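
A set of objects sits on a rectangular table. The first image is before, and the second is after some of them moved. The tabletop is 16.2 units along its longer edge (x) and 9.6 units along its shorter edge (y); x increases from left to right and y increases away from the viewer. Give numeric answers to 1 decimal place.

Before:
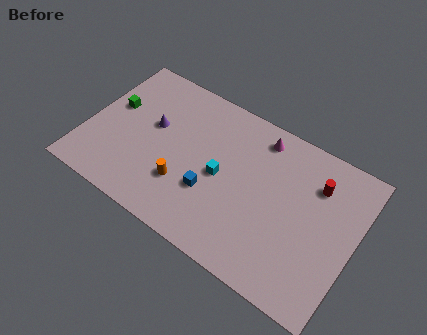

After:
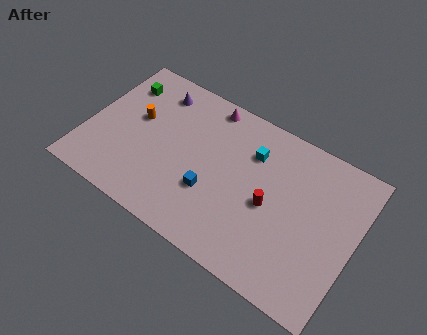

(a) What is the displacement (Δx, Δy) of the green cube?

(0.2, 1.7)

From the two frames, the green cube sits at roughly (1.3, 5.7) before and (1.5, 7.4) after.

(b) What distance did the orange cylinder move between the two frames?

4.3

The orange cylinder was near (6.2, 2.9) before and (2.8, 5.6) after, so it travelled √(3.4² + 2.7²) ≈ 4.3 units.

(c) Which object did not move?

the blue cube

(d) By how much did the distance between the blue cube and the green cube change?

+0.6

They were about 6.9 units apart before and 7.5 after — 0.6 units further apart.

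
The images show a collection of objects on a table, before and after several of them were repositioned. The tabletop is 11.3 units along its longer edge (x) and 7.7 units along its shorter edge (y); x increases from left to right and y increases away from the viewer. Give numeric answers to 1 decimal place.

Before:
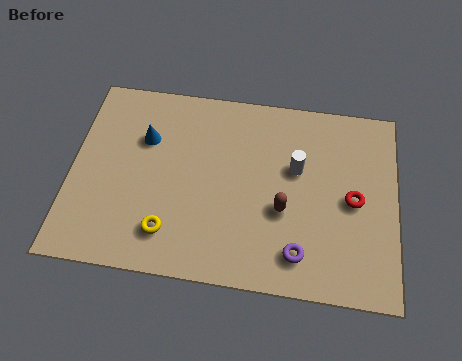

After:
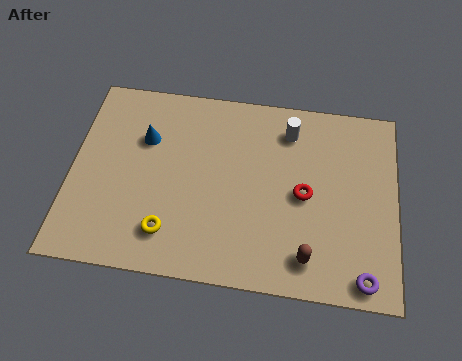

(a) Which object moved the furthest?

the purple torus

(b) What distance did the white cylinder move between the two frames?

1.5

The white cylinder moved from about (7.8, 4.7) to (7.5, 6.2), a distance of √(0.3² + 1.5²) ≈ 1.5.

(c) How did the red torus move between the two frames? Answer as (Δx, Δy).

(-1.7, 0.0)

From the two frames, the red torus sits at roughly (9.8, 3.7) before and (8.1, 3.7) after.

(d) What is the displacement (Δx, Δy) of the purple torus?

(2.2, -0.6)

From the two frames, the purple torus sits at roughly (8.0, 1.4) before and (10.2, 0.8) after.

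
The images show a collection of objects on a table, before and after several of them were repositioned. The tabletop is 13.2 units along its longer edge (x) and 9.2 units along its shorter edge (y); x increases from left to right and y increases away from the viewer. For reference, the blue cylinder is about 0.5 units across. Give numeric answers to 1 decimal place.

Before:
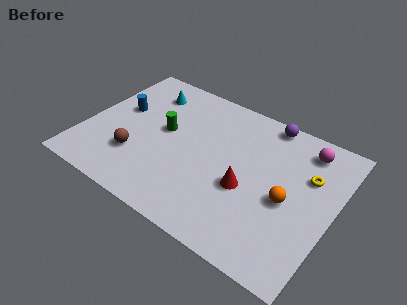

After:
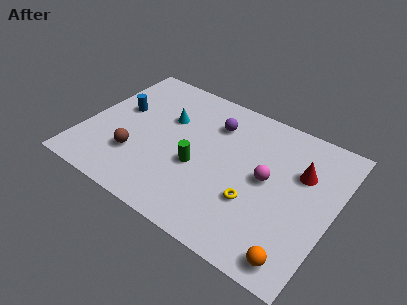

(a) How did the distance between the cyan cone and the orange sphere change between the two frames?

+0.4

They were about 8.8 units apart before and 9.2 after — 0.4 units further apart.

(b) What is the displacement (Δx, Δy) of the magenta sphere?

(-1.6, -2.9)

The magenta sphere was at about (11.3, 7.7) and moved to about (9.7, 4.8).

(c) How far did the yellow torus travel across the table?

3.8

From (11.7, 6.1) to (9.3, 3.1), the yellow torus covered √(2.4² + 3.0²) ≈ 3.8 units.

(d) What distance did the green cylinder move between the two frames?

2.5

The green cylinder was near (4.1, 5.1) before and (6.2, 3.7) after, so it travelled √(2.1² + 1.4²) ≈ 2.5 units.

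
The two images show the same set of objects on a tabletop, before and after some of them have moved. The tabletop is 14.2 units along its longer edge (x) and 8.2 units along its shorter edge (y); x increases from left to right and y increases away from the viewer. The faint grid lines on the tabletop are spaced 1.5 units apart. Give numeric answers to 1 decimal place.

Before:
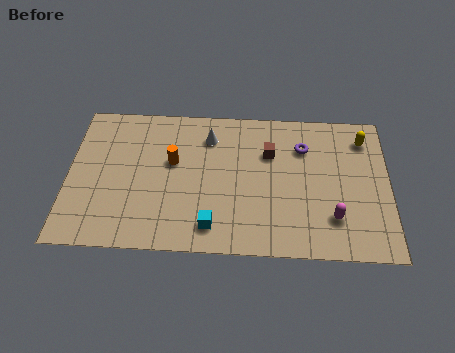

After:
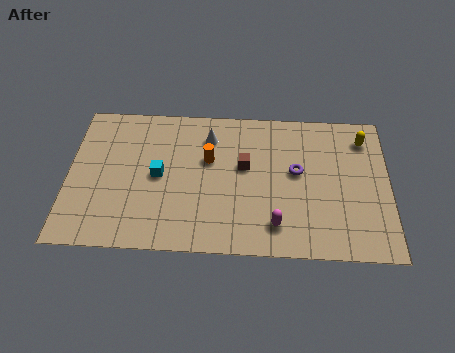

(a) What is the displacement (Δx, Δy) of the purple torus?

(-0.3, -1.4)

From the two frames, the purple torus sits at roughly (10.4, 6.0) before and (10.1, 4.6) after.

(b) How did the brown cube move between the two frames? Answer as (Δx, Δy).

(-1.1, -0.8)

The brown cube started near (8.9, 5.6) and ended near (7.8, 4.8).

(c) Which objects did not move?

the yellow capsule and the white cone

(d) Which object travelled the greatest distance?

the cyan cube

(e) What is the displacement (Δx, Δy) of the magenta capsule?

(-2.5, -0.5)

The magenta capsule started near (11.7, 2.1) and ended near (9.2, 1.6).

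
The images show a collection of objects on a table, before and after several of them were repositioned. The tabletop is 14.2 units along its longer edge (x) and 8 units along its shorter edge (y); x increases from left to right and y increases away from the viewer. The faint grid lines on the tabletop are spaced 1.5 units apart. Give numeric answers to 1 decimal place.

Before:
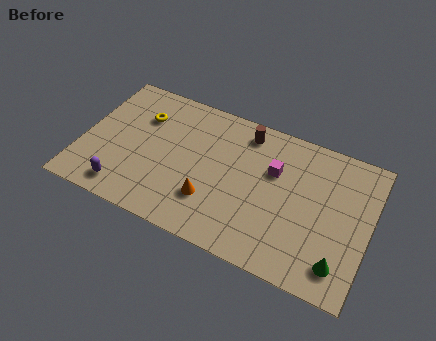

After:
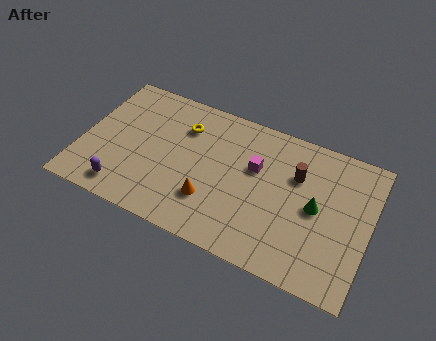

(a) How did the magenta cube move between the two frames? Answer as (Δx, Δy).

(-0.9, -0.2)

The magenta cube started near (9.4, 5.2) and ended near (8.5, 5.0).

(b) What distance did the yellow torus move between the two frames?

2.1

From (2.7, 5.7) to (4.8, 5.9), the yellow torus covered √(2.1² + 0.2²) ≈ 2.1 units.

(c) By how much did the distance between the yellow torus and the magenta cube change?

-2.9

Before: roughly 6.7 units apart; after: 3.8. That's 2.9 units closer together.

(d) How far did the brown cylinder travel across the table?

3.0

From (7.8, 6.8) to (10.5, 5.4), the brown cylinder covered √(2.7² + 1.4²) ≈ 3.0 units.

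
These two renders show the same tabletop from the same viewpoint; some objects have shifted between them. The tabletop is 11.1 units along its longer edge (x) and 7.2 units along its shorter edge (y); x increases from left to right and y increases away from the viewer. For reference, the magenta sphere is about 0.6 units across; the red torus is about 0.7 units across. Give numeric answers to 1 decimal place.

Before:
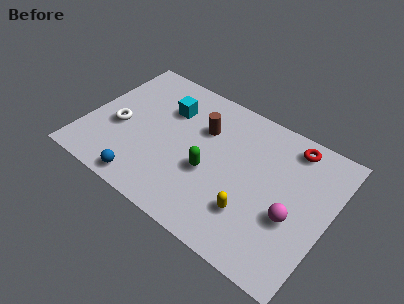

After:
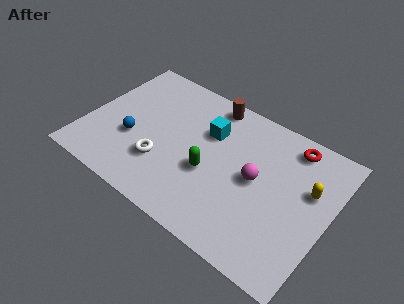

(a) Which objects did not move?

the green capsule and the red torus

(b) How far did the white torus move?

2.3

The white torus was near (1.5, 3.0) before and (3.7, 2.2) after, so it travelled √(2.2² + 0.8²) ≈ 2.3 units.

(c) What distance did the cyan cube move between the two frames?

2.0

From (3.4, 5.1) to (5.4, 4.9), the cyan cube covered √(2.0² + 0.2²) ≈ 2.0 units.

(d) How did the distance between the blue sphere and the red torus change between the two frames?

-0.3

Before: roughly 7.9 units apart; after: 7.6. That's 0.3 units closer together.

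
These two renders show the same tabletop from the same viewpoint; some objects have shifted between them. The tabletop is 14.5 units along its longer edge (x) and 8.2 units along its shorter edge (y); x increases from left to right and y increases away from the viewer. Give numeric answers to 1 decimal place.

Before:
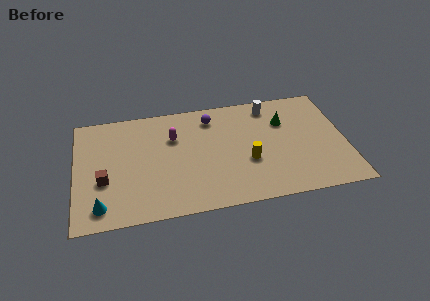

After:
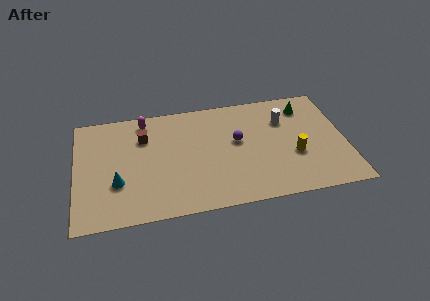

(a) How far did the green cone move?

1.5

From (11.3, 5.7) to (12.5, 6.6), the green cone covered √(1.2² + 0.9²) ≈ 1.5 units.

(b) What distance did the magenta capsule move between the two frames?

2.1

The magenta capsule moved from about (5.3, 5.6) to (3.8, 7.1), a distance of √(1.5² + 1.5²) ≈ 2.1.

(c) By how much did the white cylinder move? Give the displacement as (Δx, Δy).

(0.7, -1.2)

The white cylinder was at about (10.6, 7.0) and moved to about (11.3, 5.8).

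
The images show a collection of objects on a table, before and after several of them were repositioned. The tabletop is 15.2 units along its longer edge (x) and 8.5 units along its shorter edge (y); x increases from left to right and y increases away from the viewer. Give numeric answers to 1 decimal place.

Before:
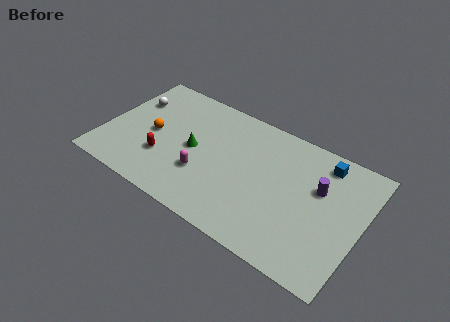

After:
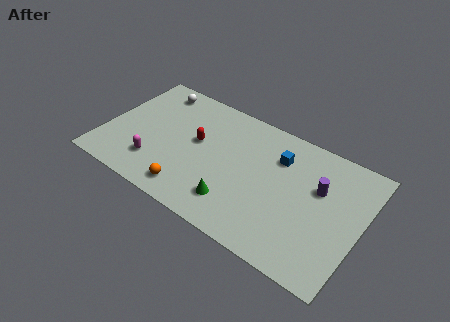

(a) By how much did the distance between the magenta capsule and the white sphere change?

-0.5

They were about 5.8 units apart before and 5.3 after — 0.5 units closer together.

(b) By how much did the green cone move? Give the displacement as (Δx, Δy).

(2.9, -2.3)

From the two frames, the green cone sits at roughly (5.3, 4.2) before and (8.2, 1.9) after.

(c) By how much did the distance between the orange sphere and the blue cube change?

-3.6

Before: roughly 10.3 units apart; after: 6.7. That's 3.6 units closer together.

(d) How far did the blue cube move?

2.7

The blue cube moved from about (12.6, 7.2) to (10.1, 6.2), a distance of √(2.5² + 1.0²) ≈ 2.7.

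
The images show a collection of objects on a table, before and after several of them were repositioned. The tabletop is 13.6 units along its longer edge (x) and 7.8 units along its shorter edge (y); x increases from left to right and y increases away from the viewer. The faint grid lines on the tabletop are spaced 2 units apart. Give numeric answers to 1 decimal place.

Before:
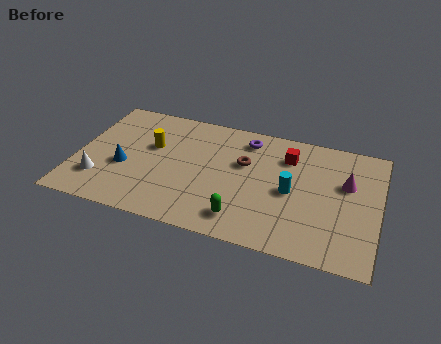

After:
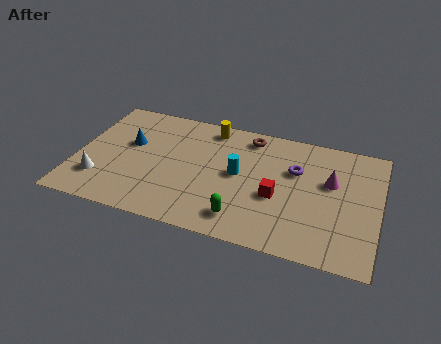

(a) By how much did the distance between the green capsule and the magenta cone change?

-0.6

The distance was about 5.6 in the first image and 5.0 in the second, so they moved 0.6 units closer together.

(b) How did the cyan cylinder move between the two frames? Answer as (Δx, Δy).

(-2.4, 0.4)

The cyan cylinder started near (9.7, 3.7) and ended near (7.3, 4.1).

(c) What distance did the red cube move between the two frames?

2.7

From (9.4, 5.9) to (9.1, 3.2), the red cube covered √(0.3² + 2.7²) ≈ 2.7 units.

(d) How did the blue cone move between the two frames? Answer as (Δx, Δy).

(0.1, 1.6)

The blue cone started near (2.2, 3.1) and ended near (2.3, 4.7).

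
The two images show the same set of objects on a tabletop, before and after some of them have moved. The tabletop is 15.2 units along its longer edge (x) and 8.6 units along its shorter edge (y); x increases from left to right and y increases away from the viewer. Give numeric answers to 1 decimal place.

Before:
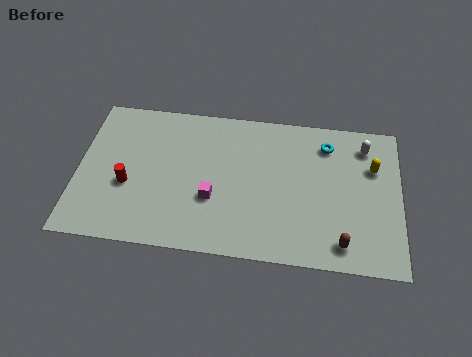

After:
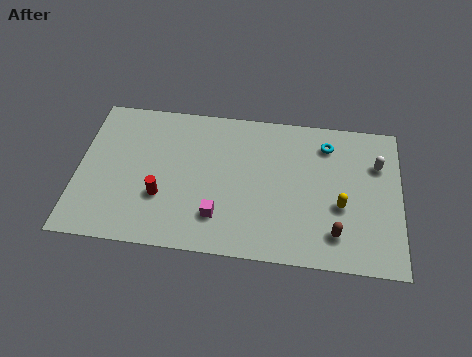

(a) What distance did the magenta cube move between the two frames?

1.0

The magenta cube was near (6.4, 3.1) before and (6.7, 2.1) after, so it travelled √(0.3² + 1.0²) ≈ 1.0 units.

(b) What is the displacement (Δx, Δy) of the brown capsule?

(-0.3, 0.5)

From the two frames, the brown capsule sits at roughly (12.5, 1.3) before and (12.2, 1.8) after.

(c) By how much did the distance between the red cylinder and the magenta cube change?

-1.2

They were about 4.0 units apart before and 2.8 after — 1.2 units closer together.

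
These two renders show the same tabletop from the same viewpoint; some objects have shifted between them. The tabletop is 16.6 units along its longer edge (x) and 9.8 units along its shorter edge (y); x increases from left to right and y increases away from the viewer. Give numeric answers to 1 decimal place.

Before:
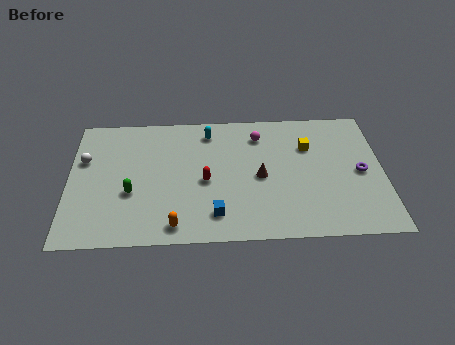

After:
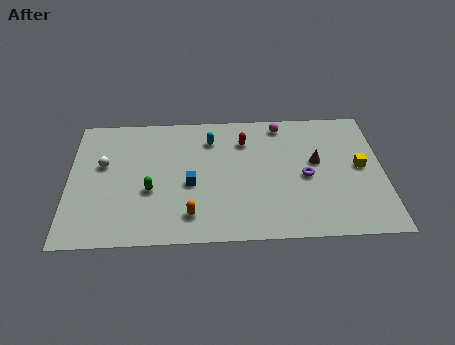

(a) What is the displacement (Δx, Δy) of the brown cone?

(3.0, 1.0)

The brown cone started near (10.1, 4.6) and ended near (13.1, 5.6).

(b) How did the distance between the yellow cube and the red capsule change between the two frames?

+0.5

The distance was about 6.0 in the first image and 6.5 in the second, so they moved 0.5 units further apart.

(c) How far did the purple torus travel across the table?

2.9

From (15.4, 4.7) to (12.5, 4.5), the purple torus covered √(2.9² + 0.2²) ≈ 2.9 units.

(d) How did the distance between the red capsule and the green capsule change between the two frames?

+2.2

They were about 4.0 units apart before and 6.2 after — 2.2 units further apart.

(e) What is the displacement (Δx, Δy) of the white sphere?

(1.0, -0.4)

The white sphere started near (0.8, 6.3) and ended near (1.8, 5.9).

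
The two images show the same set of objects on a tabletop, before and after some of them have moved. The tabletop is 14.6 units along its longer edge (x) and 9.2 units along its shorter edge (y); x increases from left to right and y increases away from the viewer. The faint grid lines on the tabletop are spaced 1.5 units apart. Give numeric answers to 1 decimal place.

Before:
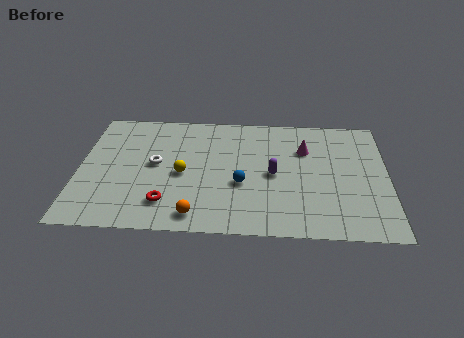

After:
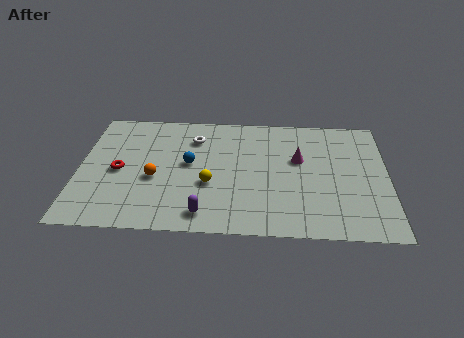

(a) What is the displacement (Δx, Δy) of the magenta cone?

(-0.3, -0.8)

The magenta cone was at about (10.7, 6.4) and moved to about (10.4, 5.6).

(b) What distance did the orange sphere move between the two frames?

3.3

From (5.6, 1.2) to (3.6, 3.8), the orange sphere covered √(2.0² + 2.6²) ≈ 3.3 units.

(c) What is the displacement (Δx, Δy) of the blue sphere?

(-2.5, 1.4)

The blue sphere started near (7.7, 3.6) and ended near (5.2, 5.0).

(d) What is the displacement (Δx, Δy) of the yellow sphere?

(1.3, -0.7)

The yellow sphere started near (4.9, 4.2) and ended near (6.2, 3.5).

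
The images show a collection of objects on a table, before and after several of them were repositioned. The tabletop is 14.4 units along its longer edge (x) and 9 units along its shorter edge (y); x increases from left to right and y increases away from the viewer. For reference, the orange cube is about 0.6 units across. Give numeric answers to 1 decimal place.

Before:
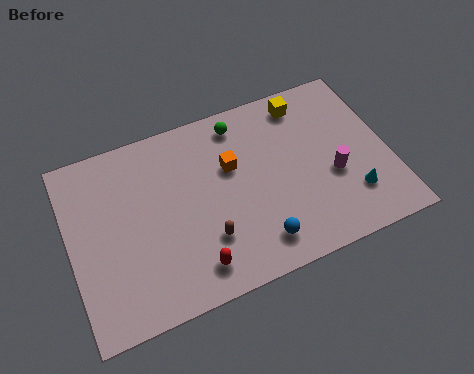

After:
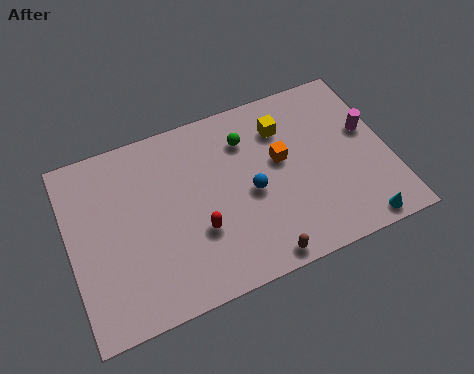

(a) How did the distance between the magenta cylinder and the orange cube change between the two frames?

-0.9

The distance was about 4.9 in the first image and 4.0 in the second, so they moved 0.9 units closer together.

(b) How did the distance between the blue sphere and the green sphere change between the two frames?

-3.4

They were about 6.1 units apart before and 2.7 after — 3.4 units closer together.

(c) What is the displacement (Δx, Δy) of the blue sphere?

(0.0, 2.5)

The blue sphere was at about (8.1, 1.6) and moved to about (8.1, 4.1).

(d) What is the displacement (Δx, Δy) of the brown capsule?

(2.2, -1.8)

The brown capsule was at about (5.9, 2.6) and moved to about (8.1, 0.8).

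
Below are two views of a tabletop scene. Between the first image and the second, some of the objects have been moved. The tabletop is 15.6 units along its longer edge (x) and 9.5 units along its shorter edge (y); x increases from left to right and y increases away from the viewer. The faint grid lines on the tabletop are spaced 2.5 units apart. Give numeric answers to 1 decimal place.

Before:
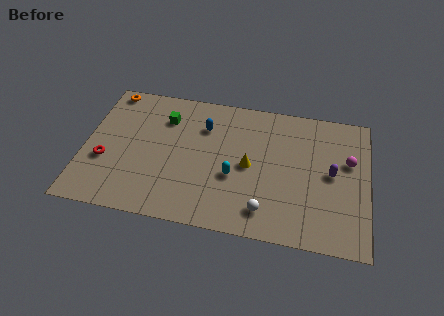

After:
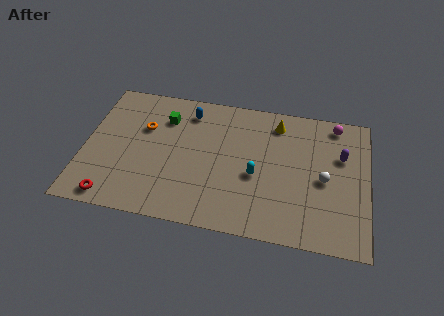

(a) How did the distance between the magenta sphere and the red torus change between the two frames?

+0.5

Before: roughly 13.5 units apart; after: 14.0. That's 0.5 units further apart.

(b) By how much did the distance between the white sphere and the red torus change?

+2.8

The distance was about 9.1 in the first image and 11.9 in the second, so they moved 2.8 units further apart.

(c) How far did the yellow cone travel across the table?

3.6

The yellow cone moved from about (9.1, 4.6) to (10.5, 7.9), a distance of √(1.4² + 3.3²) ≈ 3.6.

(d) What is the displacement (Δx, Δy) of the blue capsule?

(-0.9, 0.9)

The blue capsule started near (6.5, 6.9) and ended near (5.6, 7.8).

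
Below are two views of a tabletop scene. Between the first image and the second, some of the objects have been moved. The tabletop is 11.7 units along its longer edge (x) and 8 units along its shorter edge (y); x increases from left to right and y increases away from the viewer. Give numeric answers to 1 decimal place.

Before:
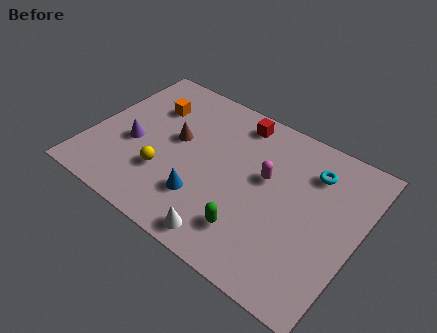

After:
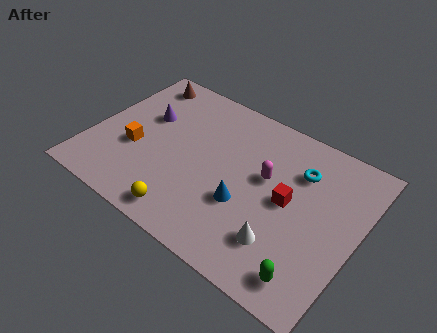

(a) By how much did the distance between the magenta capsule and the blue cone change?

-1.5

The distance was about 3.4 in the first image and 1.9 in the second, so they moved 1.5 units closer together.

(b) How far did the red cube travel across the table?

4.0

The red cube was near (5.9, 6.9) before and (8.7, 4.1) after, so it travelled √(2.8² + 2.8²) ≈ 4.0 units.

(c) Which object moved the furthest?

the red cube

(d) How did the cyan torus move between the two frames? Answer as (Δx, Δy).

(-0.5, -0.3)

The cyan torus started near (9.4, 6.1) and ended near (8.9, 5.8).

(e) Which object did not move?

the magenta capsule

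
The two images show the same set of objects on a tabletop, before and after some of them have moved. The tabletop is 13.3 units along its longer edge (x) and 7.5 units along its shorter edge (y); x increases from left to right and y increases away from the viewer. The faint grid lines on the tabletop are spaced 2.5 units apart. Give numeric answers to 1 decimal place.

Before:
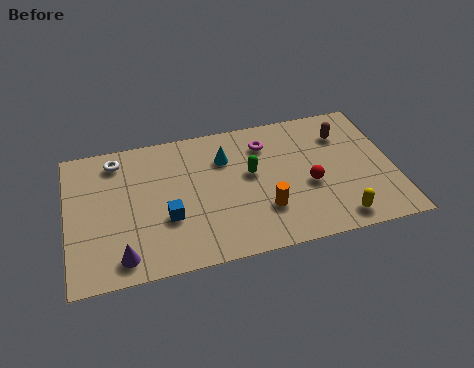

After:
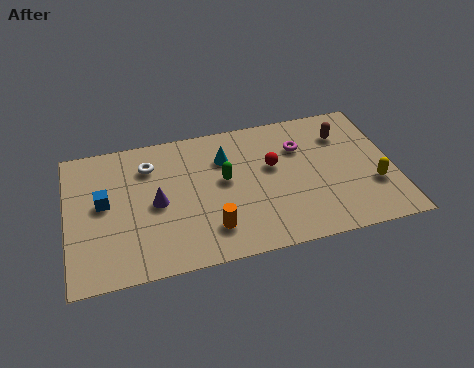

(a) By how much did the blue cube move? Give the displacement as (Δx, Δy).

(-2.5, 1.4)

The blue cube started near (4.0, 2.7) and ended near (1.5, 4.1).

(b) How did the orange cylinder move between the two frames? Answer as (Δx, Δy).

(-2.2, -0.5)

From the two frames, the orange cylinder sits at roughly (7.9, 2.2) before and (5.7, 1.7) after.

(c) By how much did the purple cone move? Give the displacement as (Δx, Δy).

(1.5, 2.5)

The purple cone started near (2.1, 1.1) and ended near (3.6, 3.6).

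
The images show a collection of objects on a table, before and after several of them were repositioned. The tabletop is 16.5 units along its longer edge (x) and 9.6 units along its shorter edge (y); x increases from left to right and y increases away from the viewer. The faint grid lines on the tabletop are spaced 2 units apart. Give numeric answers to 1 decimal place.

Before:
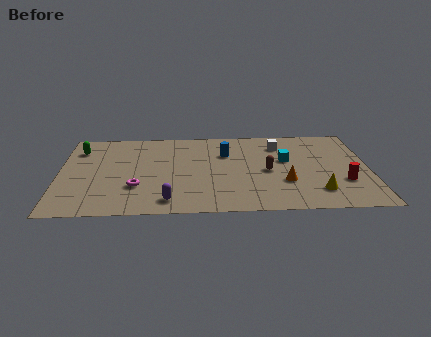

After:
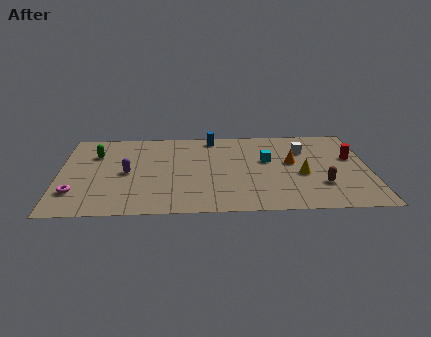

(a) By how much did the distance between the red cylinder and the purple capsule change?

+2.6

They were about 9.5 units apart before and 12.1 after — 2.6 units further apart.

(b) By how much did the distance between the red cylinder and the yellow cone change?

+1.5

Before: roughly 1.7 units apart; after: 3.2. That's 1.5 units further apart.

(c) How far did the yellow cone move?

2.1

The yellow cone was near (13.7, 2.1) before and (12.9, 4.0) after, so it travelled √(0.8² + 1.9²) ≈ 2.1 units.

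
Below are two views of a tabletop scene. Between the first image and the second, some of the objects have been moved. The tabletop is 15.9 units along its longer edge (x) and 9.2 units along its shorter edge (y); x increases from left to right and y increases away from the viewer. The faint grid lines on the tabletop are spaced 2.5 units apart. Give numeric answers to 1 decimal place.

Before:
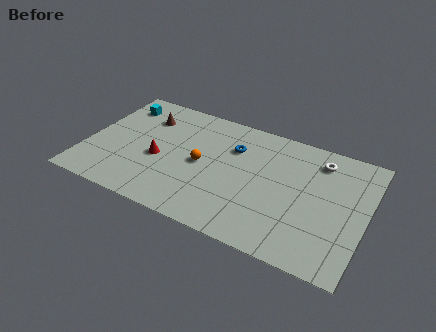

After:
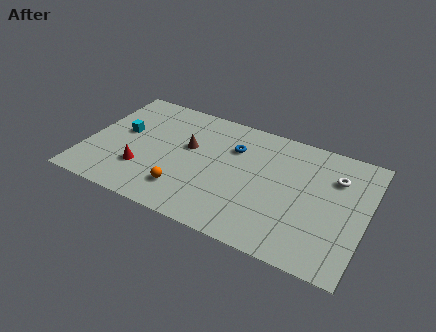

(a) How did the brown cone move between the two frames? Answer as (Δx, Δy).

(2.7, -1.4)

The brown cone was at about (3.0, 6.9) and moved to about (5.7, 5.5).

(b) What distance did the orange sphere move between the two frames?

2.5

The orange sphere moved from about (6.6, 4.5) to (5.9, 2.1), a distance of √(0.7² + 2.4²) ≈ 2.5.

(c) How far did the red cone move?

1.4

The red cone was near (4.2, 3.9) before and (3.4, 2.7) after, so it travelled √(0.8² + 1.2²) ≈ 1.4 units.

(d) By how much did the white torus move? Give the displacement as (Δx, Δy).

(1.0, -0.9)

The white torus was at about (13.0, 7.5) and moved to about (14.0, 6.6).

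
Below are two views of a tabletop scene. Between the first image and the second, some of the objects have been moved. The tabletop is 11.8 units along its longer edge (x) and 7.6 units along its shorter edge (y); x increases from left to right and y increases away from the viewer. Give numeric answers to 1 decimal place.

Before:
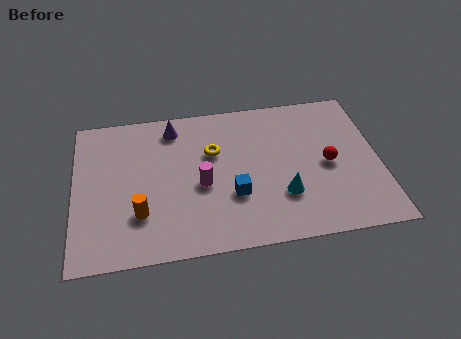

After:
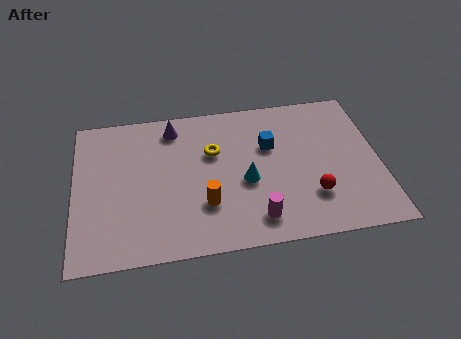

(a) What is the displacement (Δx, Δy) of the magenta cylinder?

(2.0, -2.0)

The magenta cylinder was at about (4.9, 3.3) and moved to about (6.9, 1.3).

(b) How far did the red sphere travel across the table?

1.7

The red sphere moved from about (9.8, 3.6) to (9.1, 2.1), a distance of √(0.7² + 1.5²) ≈ 1.7.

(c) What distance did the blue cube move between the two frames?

2.7

From (6.1, 2.6) to (7.6, 4.9), the blue cube covered √(1.5² + 2.3²) ≈ 2.7 units.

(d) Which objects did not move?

the yellow torus and the purple cone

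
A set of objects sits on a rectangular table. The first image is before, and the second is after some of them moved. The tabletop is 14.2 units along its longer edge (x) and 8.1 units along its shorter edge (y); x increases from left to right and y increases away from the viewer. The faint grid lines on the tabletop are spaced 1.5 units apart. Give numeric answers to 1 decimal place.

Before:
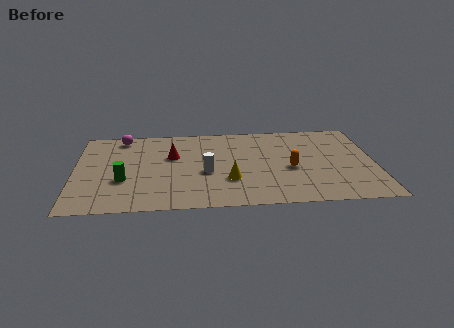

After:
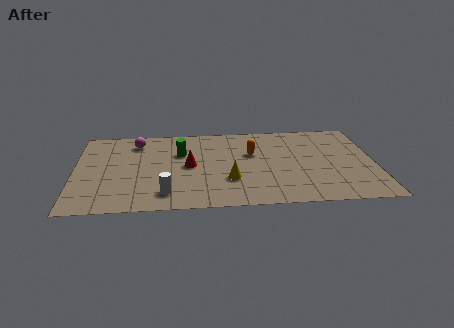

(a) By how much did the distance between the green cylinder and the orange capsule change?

-4.5

The distance was about 7.9 in the first image and 3.4 in the second, so they moved 4.5 units closer together.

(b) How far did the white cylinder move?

2.7

The white cylinder moved from about (6.2, 3.4) to (4.3, 1.5), a distance of √(1.9² + 1.9²) ≈ 2.7.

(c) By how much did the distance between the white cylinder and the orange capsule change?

+1.5

Before: roughly 4.0 units apart; after: 5.5. That's 1.5 units further apart.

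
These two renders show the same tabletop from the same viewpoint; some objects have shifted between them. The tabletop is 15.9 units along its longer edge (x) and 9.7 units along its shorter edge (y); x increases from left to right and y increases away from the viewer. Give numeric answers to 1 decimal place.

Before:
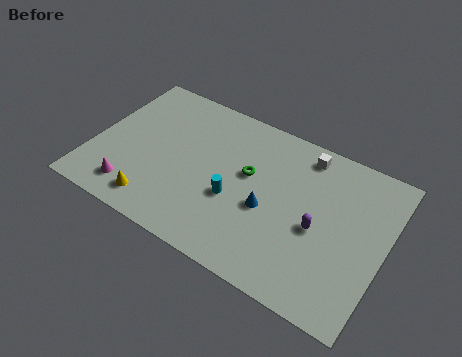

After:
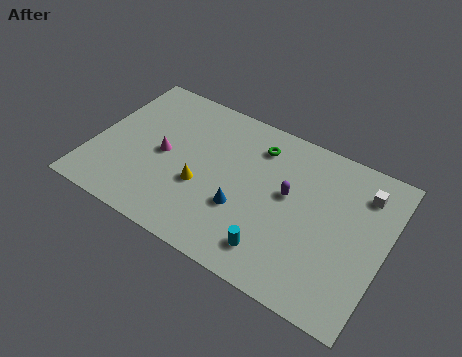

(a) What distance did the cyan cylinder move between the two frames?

3.2

The cyan cylinder moved from about (7.9, 3.8) to (10.4, 1.8), a distance of √(2.5² + 2.0²) ≈ 3.2.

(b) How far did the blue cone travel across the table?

1.5

From (9.7, 4.1) to (8.4, 3.4), the blue cone covered √(1.3² + 0.7²) ≈ 1.5 units.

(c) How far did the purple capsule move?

2.2

The purple capsule was near (12.4, 4.3) before and (10.6, 5.5) after, so it travelled √(1.8² + 1.2²) ≈ 2.2 units.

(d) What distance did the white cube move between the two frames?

3.4

From (11.1, 8.4) to (14.4, 7.6), the white cube covered √(3.3² + 0.8²) ≈ 3.4 units.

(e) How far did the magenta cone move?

3.2

The magenta cone was near (2.6, 1.7) before and (3.8, 4.7) after, so it travelled √(1.2² + 3.0²) ≈ 3.2 units.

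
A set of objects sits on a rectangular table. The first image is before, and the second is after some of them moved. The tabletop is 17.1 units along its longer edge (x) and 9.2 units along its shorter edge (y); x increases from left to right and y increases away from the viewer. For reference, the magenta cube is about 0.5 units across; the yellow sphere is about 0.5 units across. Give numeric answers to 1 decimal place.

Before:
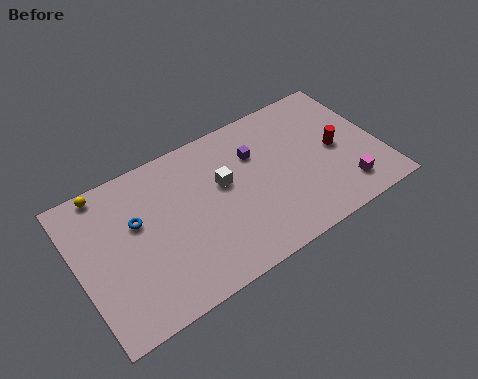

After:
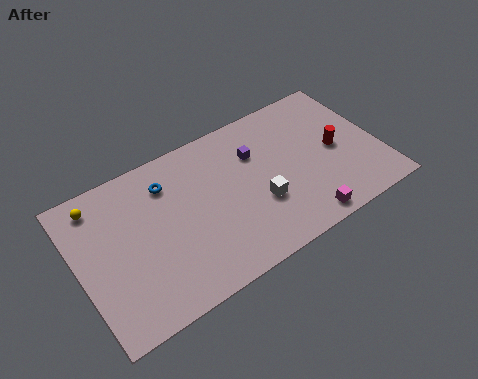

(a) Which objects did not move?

the red cylinder and the purple cube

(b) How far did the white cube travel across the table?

2.8

From (8.3, 5.5) to (10.0, 3.3), the white cube covered √(1.7² + 2.2²) ≈ 2.8 units.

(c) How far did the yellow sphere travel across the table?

0.8

From (2.0, 8.4) to (1.5, 7.8), the yellow sphere covered √(0.5² + 0.6²) ≈ 0.8 units.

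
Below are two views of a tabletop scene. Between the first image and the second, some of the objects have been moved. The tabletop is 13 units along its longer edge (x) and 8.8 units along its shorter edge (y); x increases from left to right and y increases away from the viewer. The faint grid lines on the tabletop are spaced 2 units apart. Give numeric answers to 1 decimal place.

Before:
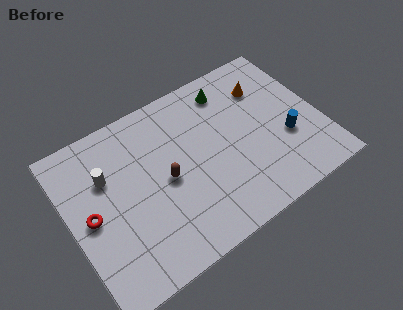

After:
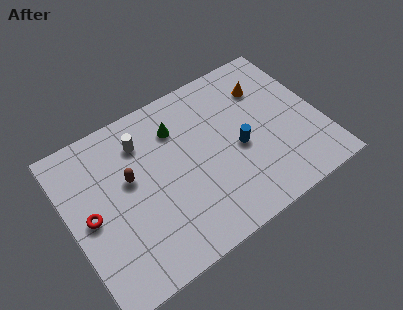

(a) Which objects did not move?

the orange cone and the red torus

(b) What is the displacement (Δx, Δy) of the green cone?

(-2.9, -0.7)

The green cone was at about (8.8, 7.3) and moved to about (5.9, 6.6).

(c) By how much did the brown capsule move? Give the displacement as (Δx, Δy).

(-1.7, 1.0)

From the two frames, the brown capsule sits at roughly (4.9, 4.2) before and (3.2, 5.2) after.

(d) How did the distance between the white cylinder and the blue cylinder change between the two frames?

-4.0

The distance was about 9.4 in the first image and 5.4 in the second, so they moved 4.0 units closer together.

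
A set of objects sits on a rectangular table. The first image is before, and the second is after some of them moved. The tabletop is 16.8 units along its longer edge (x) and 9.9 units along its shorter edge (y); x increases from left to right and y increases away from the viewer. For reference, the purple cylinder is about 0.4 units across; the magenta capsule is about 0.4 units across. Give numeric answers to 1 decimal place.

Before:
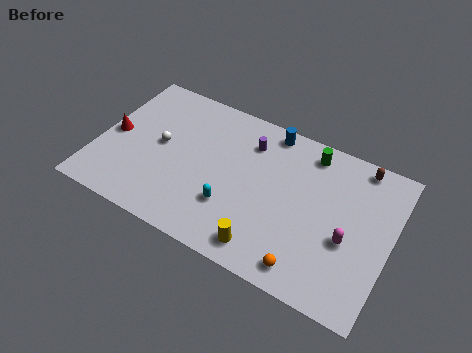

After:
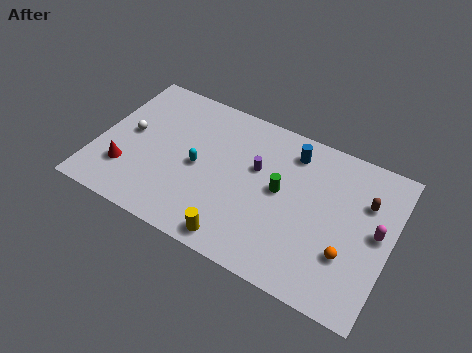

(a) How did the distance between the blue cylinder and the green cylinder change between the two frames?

+0.4

The distance was about 2.4 in the first image and 2.8 in the second, so they moved 0.4 units further apart.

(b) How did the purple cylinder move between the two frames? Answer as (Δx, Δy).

(0.6, -1.5)

The purple cylinder started near (8.4, 7.6) and ended near (9.0, 6.1).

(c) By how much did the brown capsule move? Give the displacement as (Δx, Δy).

(0.6, -2.1)

From the two frames, the brown capsule sits at roughly (14.6, 8.9) before and (15.2, 6.8) after.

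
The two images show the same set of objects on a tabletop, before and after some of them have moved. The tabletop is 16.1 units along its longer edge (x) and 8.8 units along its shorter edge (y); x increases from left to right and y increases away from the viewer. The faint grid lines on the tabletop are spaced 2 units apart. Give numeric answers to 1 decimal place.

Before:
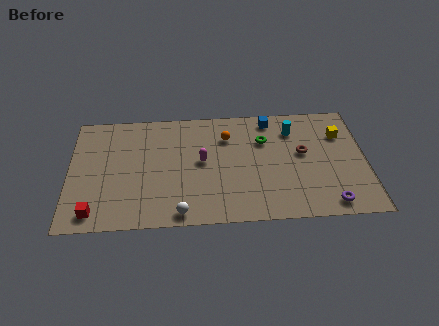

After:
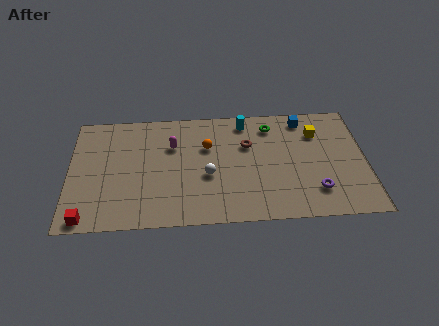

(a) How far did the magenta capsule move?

2.1

From (7.2, 4.7) to (5.6, 6.0), the magenta capsule covered √(1.6² + 1.3²) ≈ 2.1 units.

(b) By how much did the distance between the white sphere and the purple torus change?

-2.0

They were about 8.0 units apart before and 6.0 after — 2.0 units closer together.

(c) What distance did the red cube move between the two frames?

0.6

The red cube was near (1.4, 1.2) before and (1.0, 0.8) after, so it travelled √(0.4² + 0.4²) ≈ 0.6 units.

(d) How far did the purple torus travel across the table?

1.2

From (14.0, 1.1) to (13.3, 2.1), the purple torus covered √(0.7² + 1.0²) ≈ 1.2 units.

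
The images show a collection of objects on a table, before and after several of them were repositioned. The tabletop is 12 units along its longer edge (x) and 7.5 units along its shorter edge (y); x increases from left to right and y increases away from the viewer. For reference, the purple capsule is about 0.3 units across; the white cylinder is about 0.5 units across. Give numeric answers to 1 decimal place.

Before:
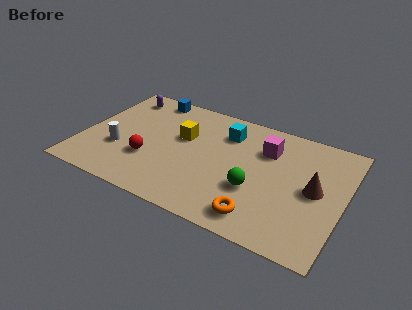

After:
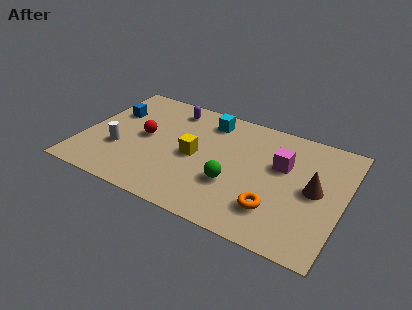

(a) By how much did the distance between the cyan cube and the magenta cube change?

+2.0

The distance was about 1.9 in the first image and 3.9 in the second, so they moved 2.0 units further apart.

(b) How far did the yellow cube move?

1.2

The yellow cube moved from about (4.5, 4.6) to (5.2, 3.6), a distance of √(0.7² + 1.0²) ≈ 1.2.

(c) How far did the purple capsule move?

2.4

The purple capsule was near (1.3, 6.3) before and (3.7, 6.3) after, so it travelled √(2.4² + 0.0²) ≈ 2.4 units.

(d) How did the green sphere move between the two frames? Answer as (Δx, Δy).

(-1.0, -0.1)

The green sphere started near (8.1, 2.7) and ended near (7.1, 2.6).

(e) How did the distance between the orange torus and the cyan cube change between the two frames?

+0.6

The distance was about 5.0 in the first image and 5.6 in the second, so they moved 0.6 units further apart.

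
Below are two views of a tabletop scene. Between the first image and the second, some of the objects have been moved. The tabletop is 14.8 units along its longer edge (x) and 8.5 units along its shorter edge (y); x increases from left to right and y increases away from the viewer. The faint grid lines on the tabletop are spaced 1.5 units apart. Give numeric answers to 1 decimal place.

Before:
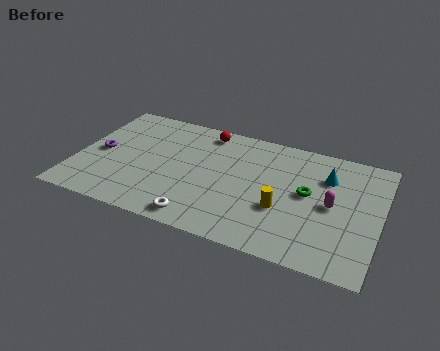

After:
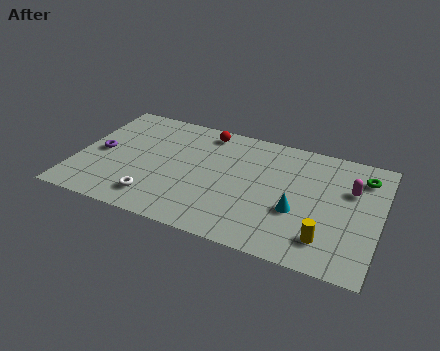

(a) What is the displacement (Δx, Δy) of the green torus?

(2.5, 2.1)

The green torus started near (11.3, 4.6) and ended near (13.8, 6.7).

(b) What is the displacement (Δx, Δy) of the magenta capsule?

(0.8, 1.4)

The magenta capsule started near (12.5, 4.2) and ended near (13.3, 5.6).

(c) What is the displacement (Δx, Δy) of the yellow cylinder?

(2.2, -1.3)

From the two frames, the yellow cylinder sits at roughly (10.2, 3.1) before and (12.4, 1.8) after.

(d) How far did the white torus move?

2.4

The white torus was near (6.4, 1.0) before and (4.1, 1.6) after, so it travelled √(2.3² + 0.6²) ≈ 2.4 units.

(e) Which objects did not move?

the red sphere and the purple torus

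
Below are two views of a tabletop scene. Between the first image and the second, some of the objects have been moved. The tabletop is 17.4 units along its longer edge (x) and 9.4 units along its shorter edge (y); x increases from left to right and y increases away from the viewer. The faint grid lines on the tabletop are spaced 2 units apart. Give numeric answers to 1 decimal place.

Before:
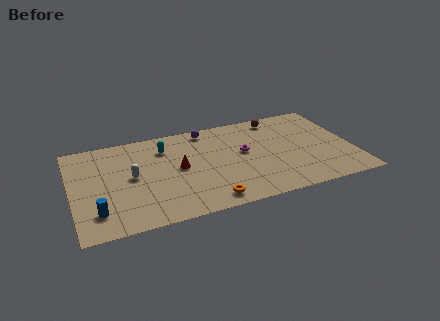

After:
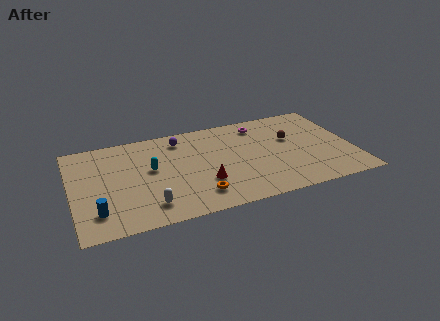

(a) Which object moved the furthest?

the white capsule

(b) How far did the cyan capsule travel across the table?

2.1

The cyan capsule was near (5.9, 7.2) before and (4.9, 5.3) after, so it travelled √(1.0² + 1.9²) ≈ 2.1 units.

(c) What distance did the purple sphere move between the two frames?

1.8

The purple sphere moved from about (8.6, 8.3) to (6.9, 7.8), a distance of √(1.7² + 0.5²) ≈ 1.8.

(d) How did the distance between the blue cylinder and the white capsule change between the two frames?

-0.5

They were about 3.6 units apart before and 3.1 after — 0.5 units closer together.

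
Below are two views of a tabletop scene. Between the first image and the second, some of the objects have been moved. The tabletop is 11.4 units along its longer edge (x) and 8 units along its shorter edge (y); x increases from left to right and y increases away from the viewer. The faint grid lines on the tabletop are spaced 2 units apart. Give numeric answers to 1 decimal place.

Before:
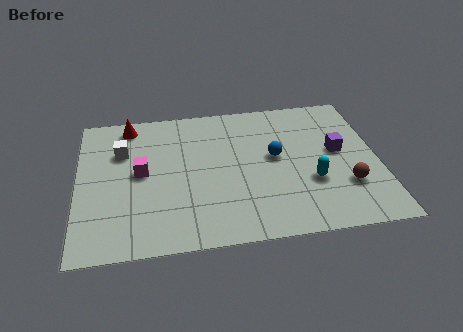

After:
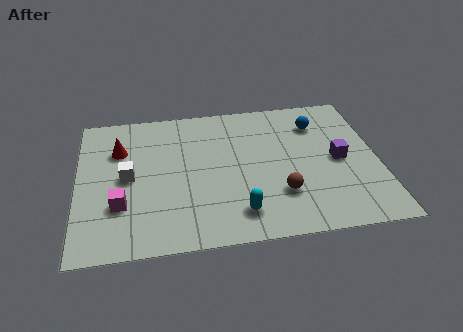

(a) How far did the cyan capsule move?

3.1

The cyan capsule was near (8.8, 2.8) before and (6.0, 1.5) after, so it travelled √(2.8² + 1.3²) ≈ 3.1 units.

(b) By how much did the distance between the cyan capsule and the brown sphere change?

+0.4

The distance was about 1.4 in the first image and 1.8 in the second, so they moved 0.4 units further apart.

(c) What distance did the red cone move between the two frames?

1.5

From (2.0, 7.0) to (1.6, 5.6), the red cone covered √(0.4² + 1.4²) ≈ 1.5 units.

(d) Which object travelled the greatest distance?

the cyan capsule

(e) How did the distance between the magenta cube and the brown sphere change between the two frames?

-1.9

The distance was about 7.9 in the first image and 6.0 in the second, so they moved 1.9 units closer together.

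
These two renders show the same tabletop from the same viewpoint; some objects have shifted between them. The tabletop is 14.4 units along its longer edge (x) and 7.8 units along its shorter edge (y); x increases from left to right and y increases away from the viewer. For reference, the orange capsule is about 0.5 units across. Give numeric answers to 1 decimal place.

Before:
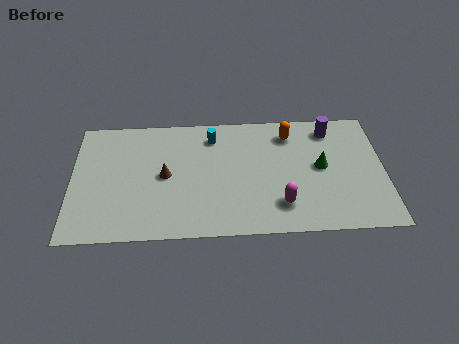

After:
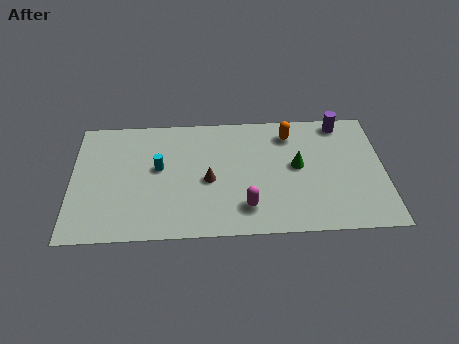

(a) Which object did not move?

the orange capsule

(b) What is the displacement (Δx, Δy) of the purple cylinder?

(0.5, 0.4)

The purple cylinder was at about (12.0, 6.5) and moved to about (12.5, 6.9).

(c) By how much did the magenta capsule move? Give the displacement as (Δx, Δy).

(-1.6, -0.1)

The magenta capsule started near (9.6, 1.8) and ended near (8.0, 1.7).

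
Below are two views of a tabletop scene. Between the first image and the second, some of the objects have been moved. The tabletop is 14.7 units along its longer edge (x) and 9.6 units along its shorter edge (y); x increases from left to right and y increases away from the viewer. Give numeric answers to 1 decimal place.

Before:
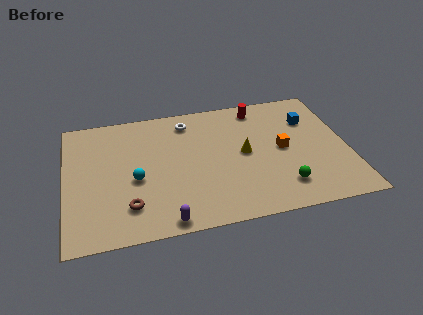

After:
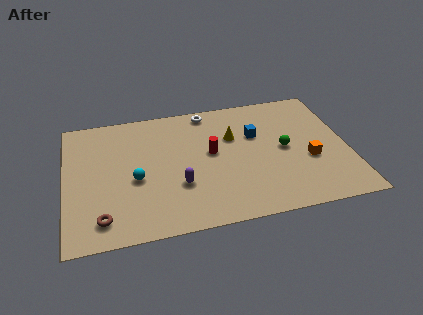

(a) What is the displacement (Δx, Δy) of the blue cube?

(-2.9, -0.6)

From the two frames, the blue cube sits at roughly (12.9, 6.8) before and (10.0, 6.2) after.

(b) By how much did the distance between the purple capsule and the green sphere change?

-0.4

Before: roughly 6.2 units apart; after: 5.8. That's 0.4 units closer together.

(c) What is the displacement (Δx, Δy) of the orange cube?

(1.3, -1.1)

From the two frames, the orange cube sits at roughly (11.3, 4.8) before and (12.6, 3.7) after.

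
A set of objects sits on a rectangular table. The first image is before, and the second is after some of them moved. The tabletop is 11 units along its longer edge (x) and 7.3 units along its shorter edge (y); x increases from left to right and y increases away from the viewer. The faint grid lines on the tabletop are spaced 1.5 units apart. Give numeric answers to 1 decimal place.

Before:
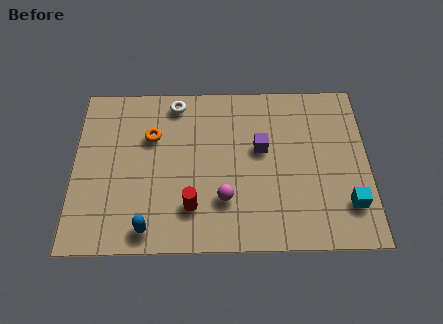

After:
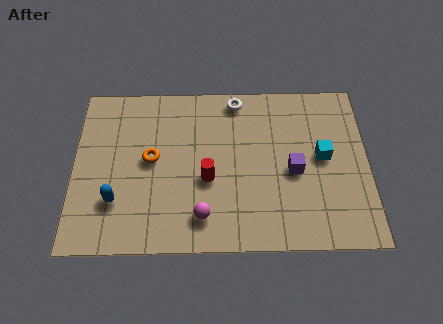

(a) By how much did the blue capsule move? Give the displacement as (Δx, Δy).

(-1.2, 1.2)

From the two frames, the blue capsule sits at roughly (2.8, 0.9) before and (1.6, 2.1) after.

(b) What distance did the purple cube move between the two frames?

1.6

The purple cube moved from about (7.0, 4.3) to (8.2, 3.3), a distance of √(1.2² + 1.0²) ≈ 1.6.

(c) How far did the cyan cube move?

2.3

The cyan cube was near (10.2, 1.8) before and (9.3, 3.9) after, so it travelled √(0.9² + 2.1²) ≈ 2.3 units.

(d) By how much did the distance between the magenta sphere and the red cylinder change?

+0.4

The distance was about 1.2 in the first image and 1.6 in the second, so they moved 0.4 units further apart.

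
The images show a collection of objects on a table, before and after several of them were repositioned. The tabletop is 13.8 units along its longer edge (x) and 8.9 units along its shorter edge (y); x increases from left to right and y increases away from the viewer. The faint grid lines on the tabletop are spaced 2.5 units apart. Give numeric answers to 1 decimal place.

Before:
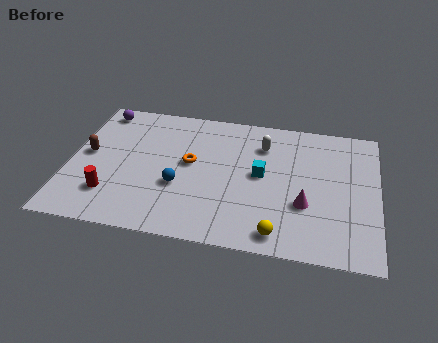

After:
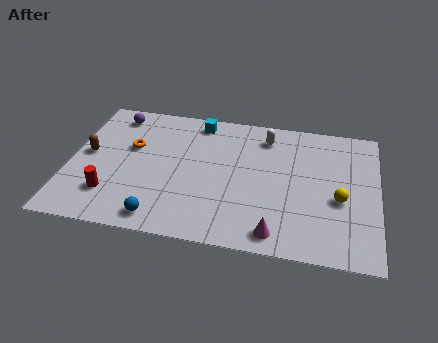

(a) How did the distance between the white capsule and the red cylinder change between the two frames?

+0.4

They were about 8.0 units apart before and 8.4 after — 0.4 units further apart.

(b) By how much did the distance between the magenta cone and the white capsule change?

+2.1

The distance was about 4.1 in the first image and 6.2 in the second, so they moved 2.1 units further apart.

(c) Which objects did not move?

the brown capsule and the red cylinder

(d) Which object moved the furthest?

the cyan cube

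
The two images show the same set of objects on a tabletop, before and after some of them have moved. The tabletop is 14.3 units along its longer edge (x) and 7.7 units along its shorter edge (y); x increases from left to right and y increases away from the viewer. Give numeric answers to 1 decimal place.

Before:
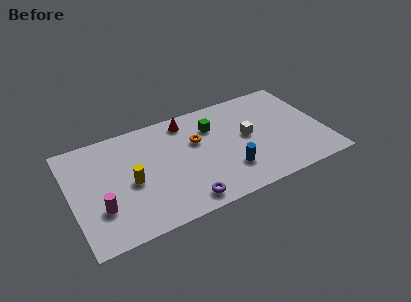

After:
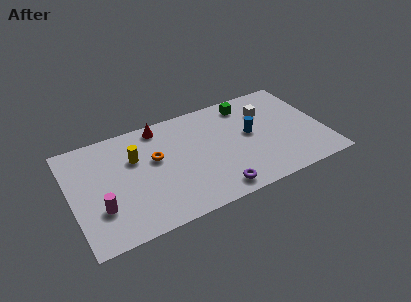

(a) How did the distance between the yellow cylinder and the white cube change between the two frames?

+0.9

Before: roughly 6.7 units apart; after: 7.6. That's 0.9 units further apart.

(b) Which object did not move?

the magenta cylinder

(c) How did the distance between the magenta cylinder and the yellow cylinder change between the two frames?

+1.4

The distance was about 2.1 in the first image and 3.5 in the second, so they moved 1.4 units further apart.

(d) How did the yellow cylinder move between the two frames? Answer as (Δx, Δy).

(0.4, 1.6)

The yellow cylinder started near (3.3, 3.5) and ended near (3.7, 5.1).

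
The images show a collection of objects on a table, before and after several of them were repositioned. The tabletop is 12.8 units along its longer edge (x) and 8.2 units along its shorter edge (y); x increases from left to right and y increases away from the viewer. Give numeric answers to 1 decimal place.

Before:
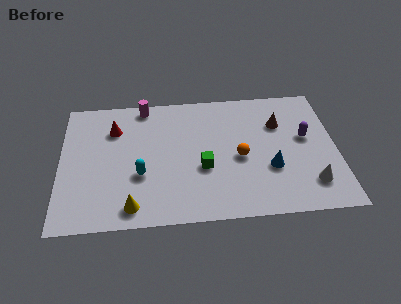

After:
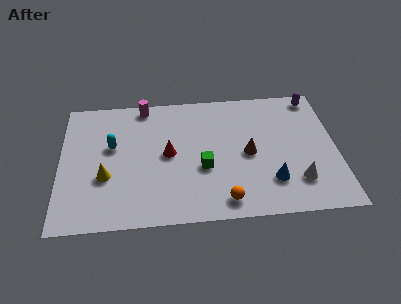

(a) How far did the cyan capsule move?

2.3

The cyan capsule moved from about (3.7, 3.0) to (2.4, 4.9), a distance of √(1.3² + 1.9²) ≈ 2.3.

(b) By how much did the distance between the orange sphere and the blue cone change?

+0.8

They were about 1.6 units apart before and 2.4 after — 0.8 units further apart.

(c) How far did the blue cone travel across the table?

0.8

The blue cone was near (9.7, 2.9) before and (9.7, 2.1) after, so it travelled √(0.0² + 0.8²) ≈ 0.8 units.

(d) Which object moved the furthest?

the red cone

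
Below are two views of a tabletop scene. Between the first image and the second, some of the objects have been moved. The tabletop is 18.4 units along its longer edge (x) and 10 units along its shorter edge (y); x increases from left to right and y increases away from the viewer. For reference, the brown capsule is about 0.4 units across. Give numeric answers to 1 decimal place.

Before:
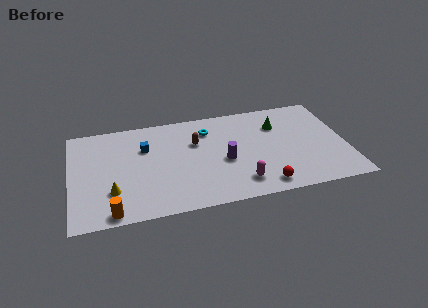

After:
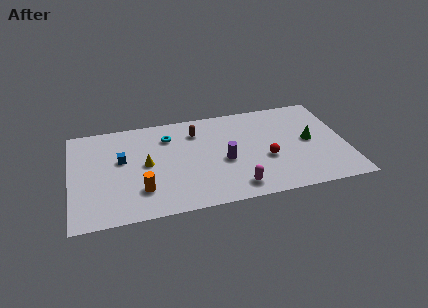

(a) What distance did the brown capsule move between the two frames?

1.1

The brown capsule was near (8.4, 6.6) before and (8.5, 7.7) after, so it travelled √(0.1² + 1.1²) ≈ 1.1 units.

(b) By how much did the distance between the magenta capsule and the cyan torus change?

+1.3

They were about 6.1 units apart before and 7.4 after — 1.3 units further apart.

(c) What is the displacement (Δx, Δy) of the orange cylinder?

(2.0, 1.7)

From the two frames, the orange cylinder sits at roughly (2.6, 0.9) before and (4.6, 2.6) after.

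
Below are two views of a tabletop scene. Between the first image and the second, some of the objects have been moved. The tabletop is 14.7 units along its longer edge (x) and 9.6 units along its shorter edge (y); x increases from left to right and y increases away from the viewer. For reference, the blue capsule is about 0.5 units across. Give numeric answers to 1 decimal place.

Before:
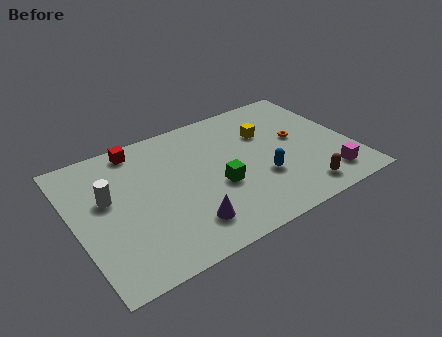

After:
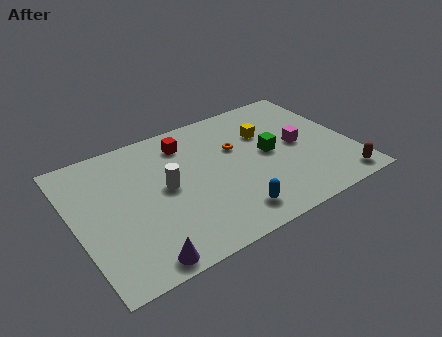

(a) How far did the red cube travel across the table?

2.6

The red cube moved from about (3.8, 8.5) to (6.3, 7.7), a distance of √(2.5² + 0.8²) ≈ 2.6.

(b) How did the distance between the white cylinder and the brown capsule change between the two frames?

-1.0

Before: roughly 10.6 units apart; after: 9.6. That's 1.0 units closer together.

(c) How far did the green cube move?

3.2

From (7.4, 3.8) to (10.4, 4.9), the green cube covered √(3.0² + 1.1²) ≈ 3.2 units.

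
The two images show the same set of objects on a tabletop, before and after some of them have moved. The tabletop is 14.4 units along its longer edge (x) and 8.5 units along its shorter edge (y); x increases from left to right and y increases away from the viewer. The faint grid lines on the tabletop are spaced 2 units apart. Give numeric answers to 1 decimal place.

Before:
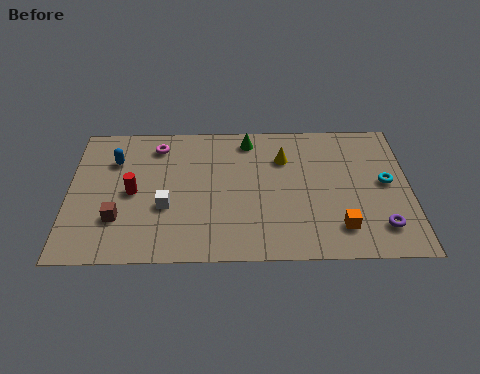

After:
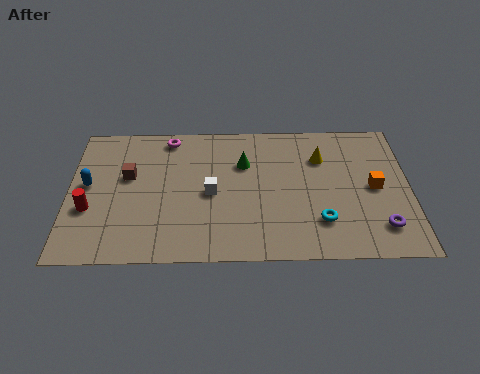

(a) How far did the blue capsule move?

1.9

The blue capsule was near (1.9, 6.1) before and (0.8, 4.6) after, so it travelled √(1.1² + 1.5²) ≈ 1.9 units.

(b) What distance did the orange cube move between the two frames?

2.8

The orange cube was near (11.4, 1.8) before and (12.9, 4.2) after, so it travelled √(1.5² + 2.4²) ≈ 2.8 units.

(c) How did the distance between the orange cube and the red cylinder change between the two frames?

+3.1

They were about 9.0 units apart before and 12.1 after — 3.1 units further apart.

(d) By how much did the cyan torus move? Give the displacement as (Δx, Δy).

(-2.8, -2.3)

From the two frames, the cyan torus sits at roughly (13.4, 4.5) before and (10.6, 2.2) after.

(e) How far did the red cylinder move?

2.1

From (2.7, 4.1) to (0.9, 3.1), the red cylinder covered √(1.8² + 1.0²) ≈ 2.1 units.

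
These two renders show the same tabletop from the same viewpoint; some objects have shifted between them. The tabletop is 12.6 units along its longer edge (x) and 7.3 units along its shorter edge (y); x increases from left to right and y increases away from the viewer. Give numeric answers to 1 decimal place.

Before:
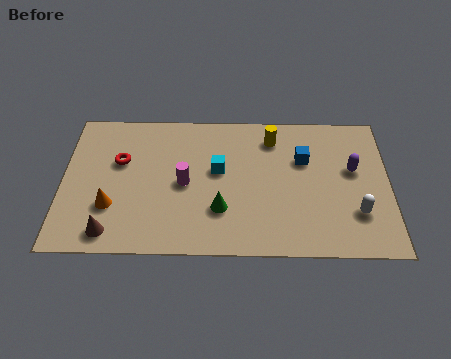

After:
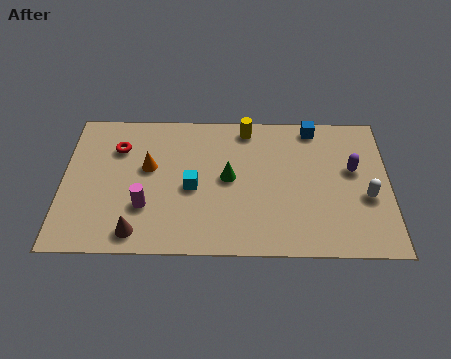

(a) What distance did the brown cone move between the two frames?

1.0

From (1.9, 1.0) to (2.9, 1.0), the brown cone covered √(1.0² + 0.0²) ≈ 1.0 units.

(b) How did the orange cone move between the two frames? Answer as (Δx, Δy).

(1.4, 2.0)

The orange cone started near (1.9, 2.3) and ended near (3.3, 4.3).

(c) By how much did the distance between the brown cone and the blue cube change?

+0.4

They were about 8.3 units apart before and 8.7 after — 0.4 units further apart.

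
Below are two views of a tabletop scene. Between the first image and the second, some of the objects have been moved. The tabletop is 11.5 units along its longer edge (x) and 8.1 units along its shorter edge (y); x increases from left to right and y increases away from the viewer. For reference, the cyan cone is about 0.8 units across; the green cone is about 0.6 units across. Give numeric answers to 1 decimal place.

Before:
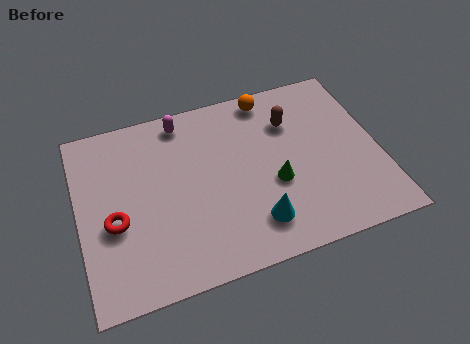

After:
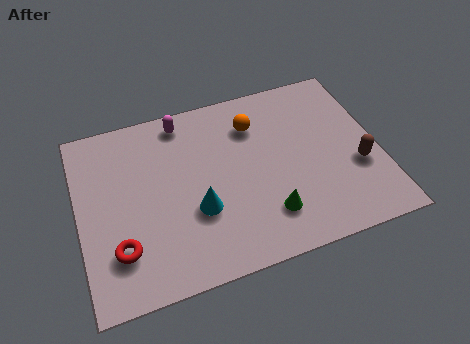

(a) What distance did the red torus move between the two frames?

1.2

From (1.3, 3.3) to (1.4, 2.1), the red torus covered √(0.1² + 1.2²) ≈ 1.2 units.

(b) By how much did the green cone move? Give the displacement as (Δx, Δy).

(-0.4, -1.3)

The green cone started near (7.4, 3.2) and ended near (7.0, 1.9).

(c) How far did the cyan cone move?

2.4

From (6.5, 1.7) to (4.4, 2.9), the cyan cone covered √(2.1² + 1.2²) ≈ 2.4 units.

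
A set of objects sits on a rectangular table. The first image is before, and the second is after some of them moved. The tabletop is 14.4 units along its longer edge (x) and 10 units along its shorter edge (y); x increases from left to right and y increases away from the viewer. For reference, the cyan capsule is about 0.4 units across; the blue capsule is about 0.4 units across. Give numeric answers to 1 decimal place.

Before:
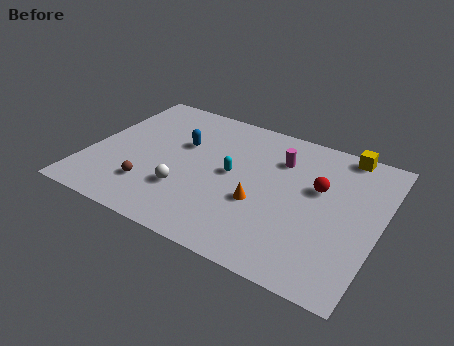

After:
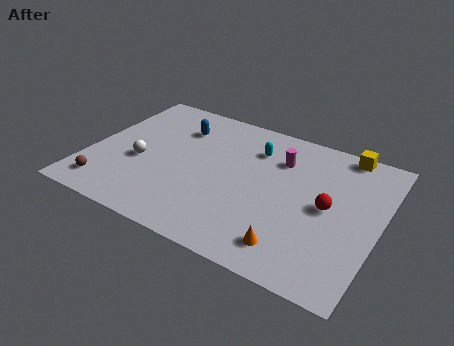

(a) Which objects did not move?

the yellow cube and the magenta cylinder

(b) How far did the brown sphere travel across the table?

2.3

The brown sphere was near (3.4, 2.5) before and (1.3, 1.6) after, so it travelled √(2.1² + 0.9²) ≈ 2.3 units.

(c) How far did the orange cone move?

2.8

The orange cone was near (8.7, 3.8) before and (10.6, 1.7) after, so it travelled √(1.9² + 2.1²) ≈ 2.8 units.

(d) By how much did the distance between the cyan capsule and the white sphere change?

+3.3

The distance was about 3.0 in the first image and 6.3 in the second, so they moved 3.3 units further apart.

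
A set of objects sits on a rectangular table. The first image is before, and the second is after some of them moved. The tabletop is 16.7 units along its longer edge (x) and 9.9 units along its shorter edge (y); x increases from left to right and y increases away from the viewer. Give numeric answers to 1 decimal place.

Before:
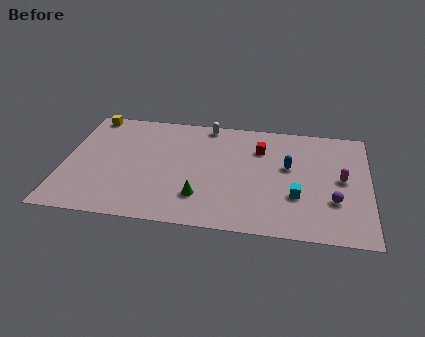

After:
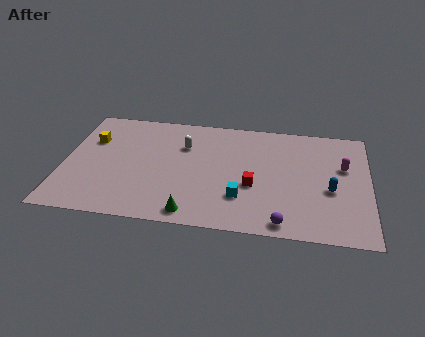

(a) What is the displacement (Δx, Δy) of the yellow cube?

(0.2, -2.3)

From the two frames, the yellow cube sits at roughly (1.2, 9.0) before and (1.4, 6.7) after.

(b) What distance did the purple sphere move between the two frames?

3.5

From (14.8, 3.2) to (12.1, 1.0), the purple sphere covered √(2.7² + 2.2²) ≈ 3.5 units.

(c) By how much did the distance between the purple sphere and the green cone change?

-2.3

They were about 7.2 units apart before and 4.9 after — 2.3 units closer together.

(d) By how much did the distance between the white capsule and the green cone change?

-0.7

The distance was about 6.5 in the first image and 5.8 in the second, so they moved 0.7 units closer together.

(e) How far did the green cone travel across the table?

1.5

From (7.6, 2.5) to (7.2, 1.1), the green cone covered √(0.4² + 1.4²) ≈ 1.5 units.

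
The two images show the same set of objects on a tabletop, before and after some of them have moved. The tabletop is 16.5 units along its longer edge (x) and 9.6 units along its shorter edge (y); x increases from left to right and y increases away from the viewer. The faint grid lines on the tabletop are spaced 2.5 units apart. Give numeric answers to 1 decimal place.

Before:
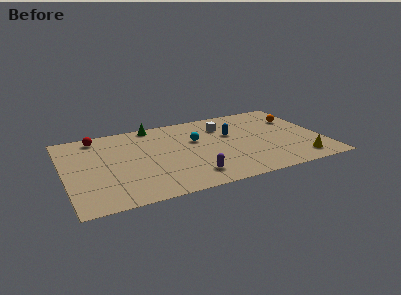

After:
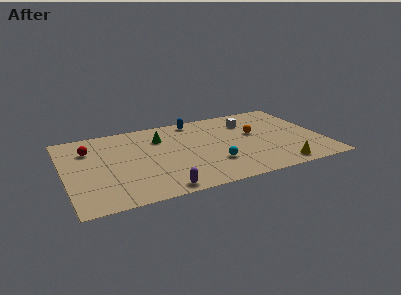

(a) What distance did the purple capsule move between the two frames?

2.3

The purple capsule was near (7.8, 1.8) before and (5.7, 0.9) after, so it travelled √(2.1² + 0.9²) ≈ 2.3 units.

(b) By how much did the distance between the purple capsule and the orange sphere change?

-0.8

Before: roughly 8.9 units apart; after: 8.1. That's 0.8 units closer together.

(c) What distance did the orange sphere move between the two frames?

3.1

The orange sphere was near (15.2, 6.7) before and (12.3, 5.6) after, so it travelled √(2.9² + 1.1²) ≈ 3.1 units.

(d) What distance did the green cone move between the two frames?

1.8

From (6.0, 8.8) to (6.3, 7.0), the green cone covered √(0.3² + 1.8²) ≈ 1.8 units.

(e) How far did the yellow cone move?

1.5

The yellow cone was near (14.7, 1.5) before and (13.3, 1.1) after, so it travelled √(1.4² + 0.4²) ≈ 1.5 units.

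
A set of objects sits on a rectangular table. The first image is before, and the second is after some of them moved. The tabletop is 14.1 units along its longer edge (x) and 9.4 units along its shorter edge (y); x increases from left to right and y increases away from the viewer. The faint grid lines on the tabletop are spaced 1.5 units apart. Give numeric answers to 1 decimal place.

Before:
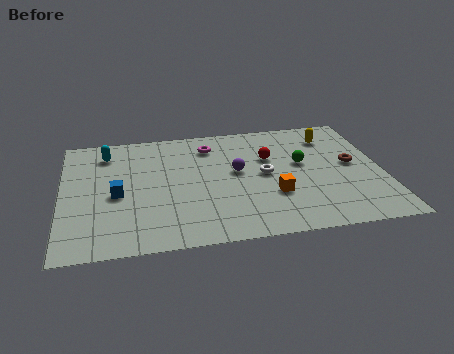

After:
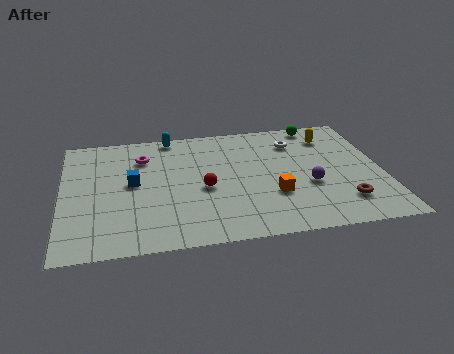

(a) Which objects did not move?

the yellow capsule and the orange cube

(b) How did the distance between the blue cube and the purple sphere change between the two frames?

+2.4

They were about 5.4 units apart before and 7.8 after — 2.4 units further apart.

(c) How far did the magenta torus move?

3.0

The magenta torus moved from about (6.6, 7.5) to (3.6, 7.0), a distance of √(3.0² + 0.5²) ≈ 3.0.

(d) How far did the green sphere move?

3.2

The green sphere was near (10.6, 5.4) before and (11.5, 8.5) after, so it travelled √(0.9² + 3.1²) ≈ 3.2 units.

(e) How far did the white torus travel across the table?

2.8

The white torus moved from about (8.9, 4.8) to (10.4, 7.2), a distance of √(1.5² + 2.4²) ≈ 2.8.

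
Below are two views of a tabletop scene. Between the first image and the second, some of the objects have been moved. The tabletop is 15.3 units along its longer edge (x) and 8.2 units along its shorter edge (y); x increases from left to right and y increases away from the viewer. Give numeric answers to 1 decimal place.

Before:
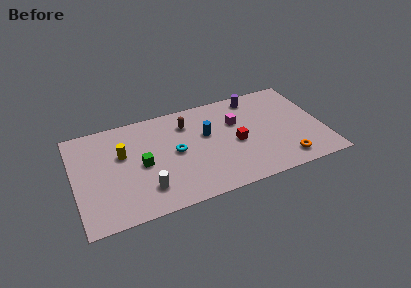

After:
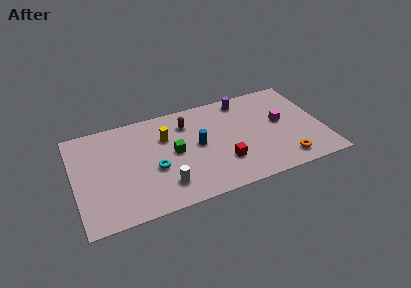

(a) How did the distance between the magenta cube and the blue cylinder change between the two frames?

+3.3

The distance was about 1.9 in the first image and 5.2 in the second, so they moved 3.3 units further apart.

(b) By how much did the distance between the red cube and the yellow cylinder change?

-2.4

They were about 7.0 units apart before and 4.6 after — 2.4 units closer together.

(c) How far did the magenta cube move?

2.8

From (10.1, 5.4) to (12.8, 4.5), the magenta cube covered √(2.7² + 0.9²) ≈ 2.8 units.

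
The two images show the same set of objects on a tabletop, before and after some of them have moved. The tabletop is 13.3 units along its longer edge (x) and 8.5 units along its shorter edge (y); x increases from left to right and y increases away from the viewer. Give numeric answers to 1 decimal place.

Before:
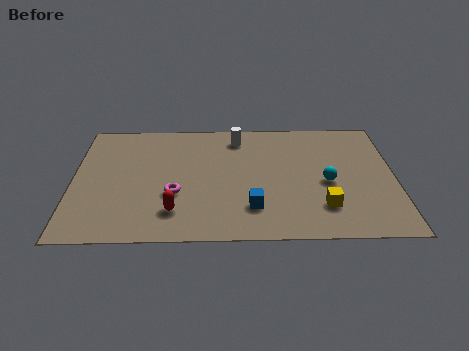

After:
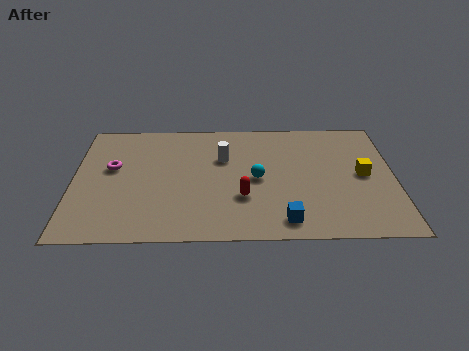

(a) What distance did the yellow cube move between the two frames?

2.8

The yellow cube moved from about (10.3, 2.1) to (12.0, 4.3), a distance of √(1.7² + 2.2²) ≈ 2.8.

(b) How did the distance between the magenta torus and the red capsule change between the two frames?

+4.6

They were about 1.2 units apart before and 5.8 after — 4.6 units further apart.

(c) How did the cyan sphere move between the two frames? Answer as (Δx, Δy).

(-2.9, 0.3)

The cyan sphere was at about (10.5, 3.8) and moved to about (7.6, 4.1).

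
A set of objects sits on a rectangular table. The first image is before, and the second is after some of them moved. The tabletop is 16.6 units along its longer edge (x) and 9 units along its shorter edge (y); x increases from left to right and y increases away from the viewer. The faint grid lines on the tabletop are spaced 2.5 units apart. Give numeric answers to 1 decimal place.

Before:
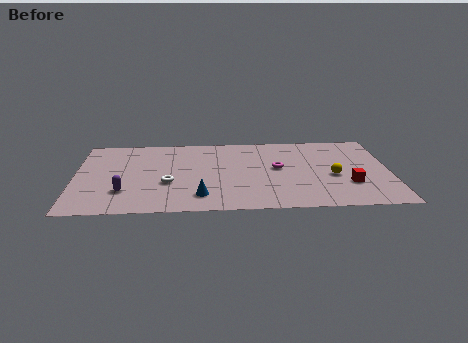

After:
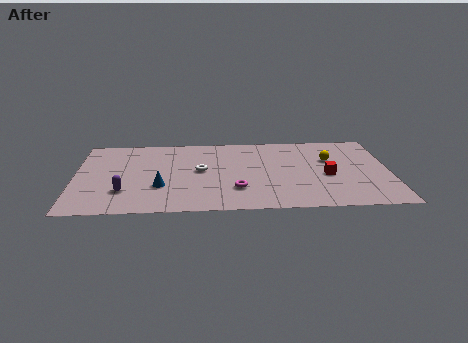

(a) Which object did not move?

the purple capsule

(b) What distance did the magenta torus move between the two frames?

3.3

The magenta torus moved from about (10.7, 4.9) to (8.5, 2.5), a distance of √(2.2² + 2.4²) ≈ 3.3.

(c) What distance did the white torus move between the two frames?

2.2

The white torus was near (4.9, 3.4) before and (6.6, 4.8) after, so it travelled √(1.7² + 1.4²) ≈ 2.2 units.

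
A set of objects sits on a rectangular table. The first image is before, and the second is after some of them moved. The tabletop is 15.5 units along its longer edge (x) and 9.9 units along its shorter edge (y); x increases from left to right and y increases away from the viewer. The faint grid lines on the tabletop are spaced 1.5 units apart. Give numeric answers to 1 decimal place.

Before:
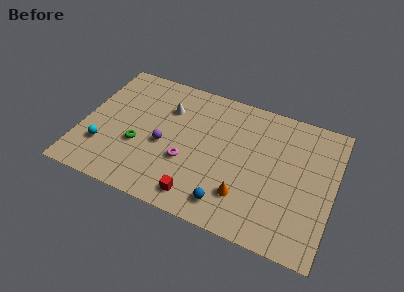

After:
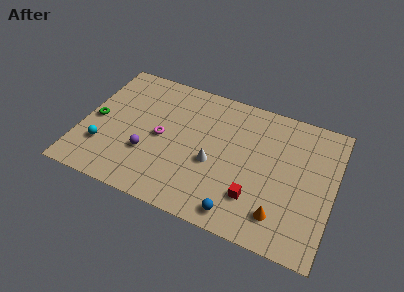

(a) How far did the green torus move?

3.0

From (3.6, 3.7) to (0.8, 4.7), the green torus covered √(2.8² + 1.0²) ≈ 3.0 units.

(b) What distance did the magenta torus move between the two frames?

2.1

From (6.6, 3.6) to (4.9, 4.8), the magenta torus covered √(1.7² + 1.2²) ≈ 2.1 units.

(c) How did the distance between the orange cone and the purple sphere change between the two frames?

+2.9

The distance was about 5.5 in the first image and 8.4 in the second, so they moved 2.9 units further apart.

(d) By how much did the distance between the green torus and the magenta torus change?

+1.1

The distance was about 3.0 in the first image and 4.1 in the second, so they moved 1.1 units further apart.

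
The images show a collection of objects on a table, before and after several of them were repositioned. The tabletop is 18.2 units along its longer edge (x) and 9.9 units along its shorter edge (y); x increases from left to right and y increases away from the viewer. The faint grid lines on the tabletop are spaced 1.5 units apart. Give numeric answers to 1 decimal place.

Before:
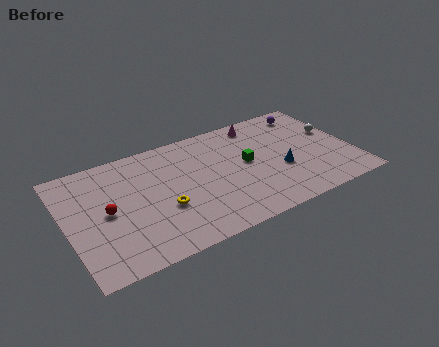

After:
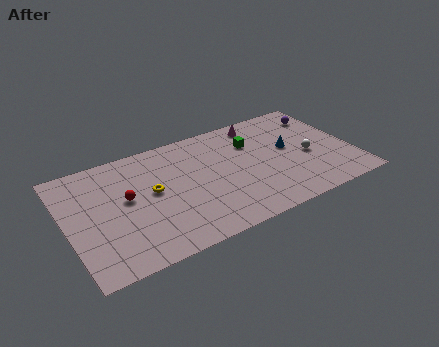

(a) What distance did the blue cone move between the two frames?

1.9

The blue cone moved from about (13.5, 3.8) to (14.3, 5.5), a distance of √(0.8² + 1.7²) ≈ 1.9.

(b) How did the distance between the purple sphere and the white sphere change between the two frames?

+1.0

Before: roughly 2.8 units apart; after: 3.8. That's 1.0 units further apart.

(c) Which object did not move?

the magenta cone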